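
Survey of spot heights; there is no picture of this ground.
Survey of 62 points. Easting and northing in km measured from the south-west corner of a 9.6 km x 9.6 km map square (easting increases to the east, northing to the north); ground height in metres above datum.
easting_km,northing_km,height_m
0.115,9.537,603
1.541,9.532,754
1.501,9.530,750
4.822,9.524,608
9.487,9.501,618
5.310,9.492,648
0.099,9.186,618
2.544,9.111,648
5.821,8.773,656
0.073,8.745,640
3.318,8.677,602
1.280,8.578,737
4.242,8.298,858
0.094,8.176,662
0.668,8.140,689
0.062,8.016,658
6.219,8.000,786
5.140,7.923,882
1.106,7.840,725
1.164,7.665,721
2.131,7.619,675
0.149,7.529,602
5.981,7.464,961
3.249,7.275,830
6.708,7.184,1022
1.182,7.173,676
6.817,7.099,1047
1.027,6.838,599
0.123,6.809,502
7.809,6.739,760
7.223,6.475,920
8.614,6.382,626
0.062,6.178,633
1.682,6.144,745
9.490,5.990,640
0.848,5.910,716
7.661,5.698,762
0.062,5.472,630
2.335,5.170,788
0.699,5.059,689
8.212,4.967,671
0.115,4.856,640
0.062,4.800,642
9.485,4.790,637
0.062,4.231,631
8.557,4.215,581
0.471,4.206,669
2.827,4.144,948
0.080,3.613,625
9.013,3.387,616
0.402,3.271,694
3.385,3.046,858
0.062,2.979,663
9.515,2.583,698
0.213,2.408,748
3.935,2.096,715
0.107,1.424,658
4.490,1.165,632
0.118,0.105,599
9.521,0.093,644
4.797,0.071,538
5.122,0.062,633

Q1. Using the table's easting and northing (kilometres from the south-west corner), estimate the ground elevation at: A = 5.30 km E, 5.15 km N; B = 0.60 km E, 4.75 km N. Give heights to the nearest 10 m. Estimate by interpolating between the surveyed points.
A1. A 980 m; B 670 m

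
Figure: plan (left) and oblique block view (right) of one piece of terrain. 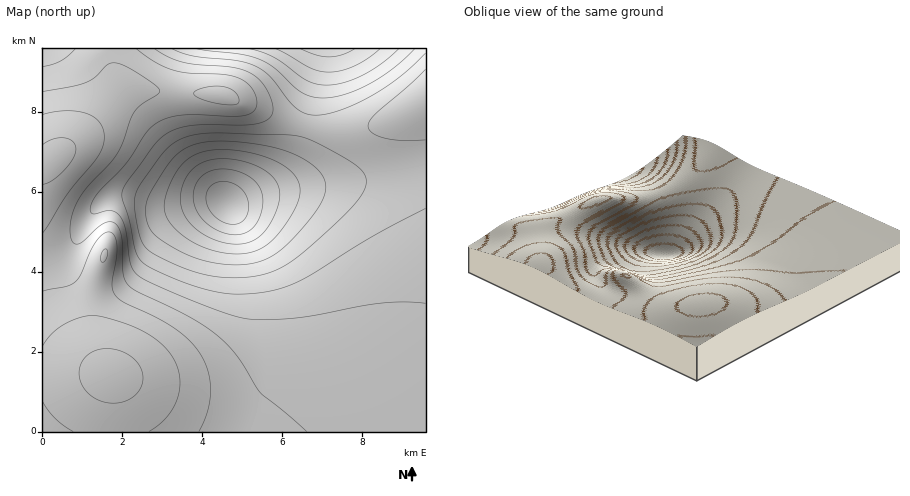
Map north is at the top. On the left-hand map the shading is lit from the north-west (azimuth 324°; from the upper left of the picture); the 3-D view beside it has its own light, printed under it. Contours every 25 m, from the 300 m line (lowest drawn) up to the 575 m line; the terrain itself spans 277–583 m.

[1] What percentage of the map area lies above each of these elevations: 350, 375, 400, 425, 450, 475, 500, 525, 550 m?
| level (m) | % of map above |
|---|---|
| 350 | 94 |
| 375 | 90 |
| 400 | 85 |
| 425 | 77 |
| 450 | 64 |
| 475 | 51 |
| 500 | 29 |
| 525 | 18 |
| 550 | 10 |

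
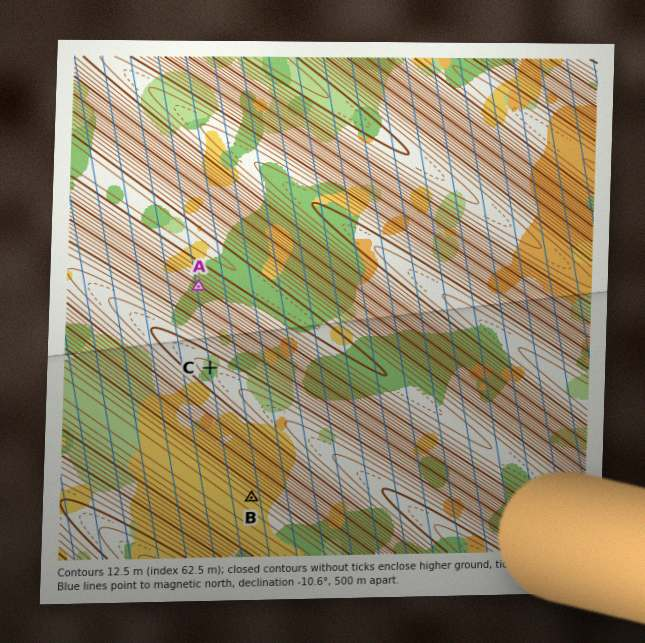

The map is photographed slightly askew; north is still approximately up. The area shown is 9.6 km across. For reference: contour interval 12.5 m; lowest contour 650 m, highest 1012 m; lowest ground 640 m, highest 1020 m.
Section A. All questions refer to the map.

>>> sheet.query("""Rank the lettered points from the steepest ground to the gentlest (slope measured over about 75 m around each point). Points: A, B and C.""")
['A', 'B', 'C']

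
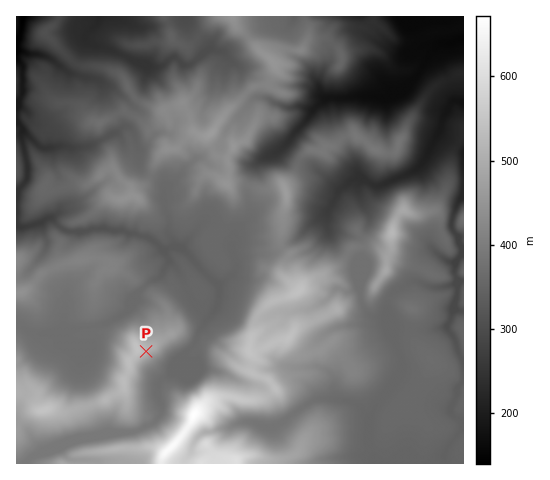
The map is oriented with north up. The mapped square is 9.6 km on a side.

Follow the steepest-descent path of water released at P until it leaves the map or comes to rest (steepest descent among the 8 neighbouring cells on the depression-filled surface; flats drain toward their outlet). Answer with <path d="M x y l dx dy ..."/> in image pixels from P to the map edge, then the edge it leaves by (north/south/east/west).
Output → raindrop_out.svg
<path d="M146 351l14 14 9 0 3-1 14-14 2 0 7-7 2-8 7-13 11-11 5-14 0-6-3-4 0-2-21-21 0-1-15-15-12 0-1 1-3 0-5-3-7-7-2 0-5-3-7 0-3-2-7 0-6-4-8 1-6-2-18 0-3 2-21 0-5-2-10-11-5 0-7 5-7 2-4 0-1 2-8 0-3-5"/>
exit: west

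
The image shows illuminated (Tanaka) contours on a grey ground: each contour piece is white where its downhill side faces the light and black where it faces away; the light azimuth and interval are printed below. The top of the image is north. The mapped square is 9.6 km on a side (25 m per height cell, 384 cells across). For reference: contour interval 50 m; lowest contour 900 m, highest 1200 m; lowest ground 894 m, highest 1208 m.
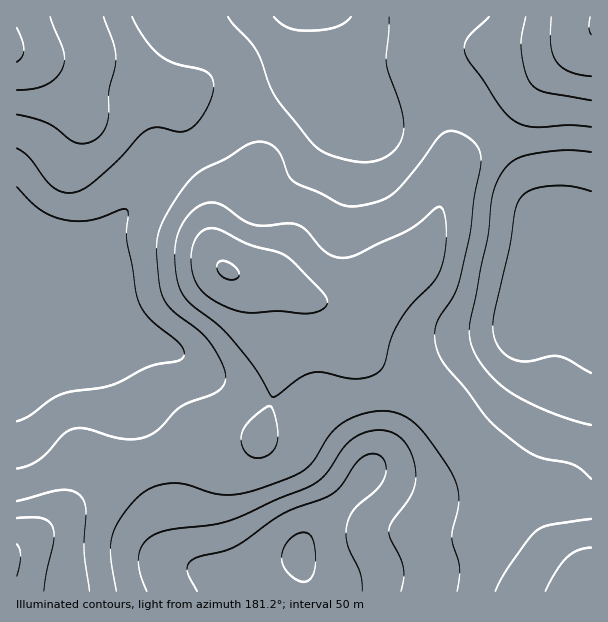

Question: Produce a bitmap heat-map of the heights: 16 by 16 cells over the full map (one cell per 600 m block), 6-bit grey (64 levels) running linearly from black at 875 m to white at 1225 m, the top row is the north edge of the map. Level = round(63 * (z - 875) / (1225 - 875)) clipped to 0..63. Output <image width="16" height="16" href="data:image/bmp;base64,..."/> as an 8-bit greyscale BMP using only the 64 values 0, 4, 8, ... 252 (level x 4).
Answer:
<image width="16" height="16" href="data:image/bmp;base64,Qk02BQAAAAAAADYEAAAoAAAAEAAAABAAAAABAAgAAAAAAAABAAATCwAAEwsAAAABAAAAAAAAAAAAAAEBAQACAgIAAwMDAAQEBAAFBQUABgYGAAcHBwAICAgACQkJAAoKCgALCwsADAwMAA0NDQAODg4ADw8PABAQEAAREREAEhISABMTEwAUFBQAFRUVABYWFgAXFxcAGBgYABkZGQAaGhoAGxsbABwcHAAdHR0AHh4eAB8fHwAgICAAISEhACIiIgAjIyMAJCQkACUlJQAmJiYAJycnACgoKAApKSkAKioqACsrKwAsLCwALS0tAC4uLgAvLy8AMDAwADExMQAyMjIAMzMzADQ0NAA1NTUANjY2ADc3NwA4ODgAOTk5ADo6OgA7OzsAPDw8AD09PQA+Pj4APz8/AEBAQABBQUEAQkJCAENDQwBEREQARUVFAEZGRgBHR0cASEhIAElJSQBKSkoAS0tLAExMTABNTU0ATk5OAE9PTwBQUFAAUVFRAFJSUgBTU1MAVFRUAFVVVQBWVlYAV1dXAFhYWABZWVkAWlpaAFtbWwBcXFwAXV1dAF5eXgBfX18AYGBgAGFhYQBiYmIAY2NjAGRkZABlZWUAZmZmAGdnZwBoaGgAaWlpAGpqagBra2sAbGxsAG1tbQBubm4Ab29vAHBwcABxcXEAcnJyAHNzcwB0dHQAdXV1AHZ2dgB3d3cAeHh4AHl5eQB6enoAe3t7AHx8fAB9fX0Afn5+AH9/fwCAgIAAgYGBAIKCggCDg4MAhISEAIWFhQCGhoYAh4eHAIiIiACJiYkAioqKAIuLiwCMjIwAjY2NAI6OjgCPj48AkJCQAJGRkQCSkpIAk5OTAJSUlACVlZUAlpaWAJeXlwCYmJgAmZmZAJqamgCbm5sAnJycAJ2dnQCenp4An5+fAKCgoAChoaEAoqKiAKOjowCkpKQApaWlAKampgCnp6cAqKioAKmpqQCqqqoAq6urAKysrACtra0Arq6uAK+vrwCwsLAAsbGxALKysgCzs7MAtLS0ALW1tQC2trYAt7e3ALi4uAC5ubkAurq6ALu7uwC8vLwAvb29AL6+vgC/v78AwMDAAMHBwQDCwsIAw8PDAMTExADFxcUAxsbGAMfHxwDIyMgAycnJAMrKygDLy8sAzMzMAM3NzQDOzs4Az8/PANDQ0ADR0dEA0tLSANPT0wDU1NQA1dXVANbW1gDX19cA2NjYANnZ2QDa2toA29vbANzc3ADd3d0A3t7eAN/f3wDg4OAA4eHhAOLi4gDj4+MA5OTkAOXl5QDm5uYA5+fnAOjo6ADp6ekA6urqAOvr6wDs7OwA7e3tAO7u7gDv7+8A8PDwAPHx8QDy8vIA8/PzAPT09AD19fUA9vb2APf39wD4+PgA+fn5APr6+gD7+/sA/Pz8AP39/QD+/v4A////AChMdKC80Njo5MiokHhcQCwkSHScrLTI5OC8oIx4aFRIUFRshIiIkLDIyKyQeGhobHxsdHh4bGRwlMS4kHBseICQgICAeGhYXHSYmHhsgJCYrKCckIh8ZFxgZGhofJysuKywuKyghFhQVFBgdJS8yMiwuMCsiFxAPDxAVHSc0NzcuLi8mFwkHCw8QERcjMTY2Li0rJRUIDA8WFxQUHy80NConKCYbExgZHB4cFx0tNDMiHSElIh0dHyMkIhscKS8wGxcZICEhICMqLSkhHyMlJRMTFhwdICMpMC8qIyIfGhkJDxUbHyAlLS8rKCMgGxQNCBAWHyMkKjAxLicjIBsSBw="/>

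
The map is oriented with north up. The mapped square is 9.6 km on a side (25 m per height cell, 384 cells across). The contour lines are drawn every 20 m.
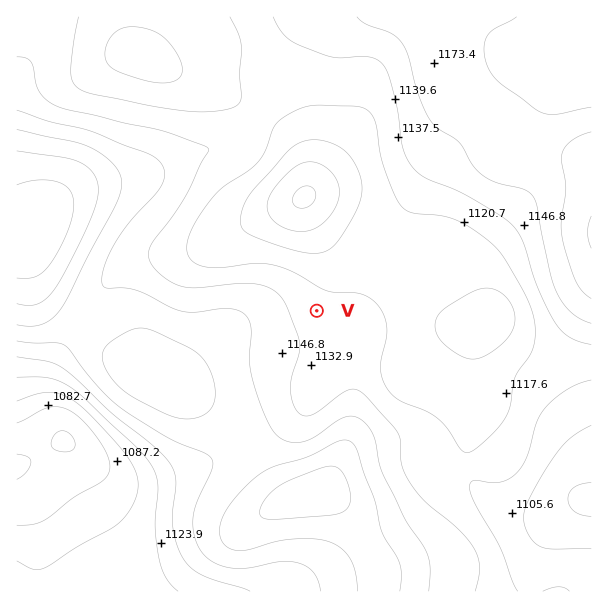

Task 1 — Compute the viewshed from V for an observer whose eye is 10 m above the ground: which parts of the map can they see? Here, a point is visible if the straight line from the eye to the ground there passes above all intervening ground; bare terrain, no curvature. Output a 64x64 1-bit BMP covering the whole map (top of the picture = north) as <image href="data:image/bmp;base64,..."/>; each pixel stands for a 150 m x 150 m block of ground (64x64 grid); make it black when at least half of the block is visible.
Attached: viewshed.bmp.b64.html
<image width="64" height="64" href="data:image/bmp;base64,Qk0+AgAAAAAAAD4AAAAoAAAAQAAAAEAAAAABAAEAAAAAAAACAAATCwAAEwsAAAIAAAAAAAAA////AAAAAAAAAAAAAAAADgAAAAAAAAAPAAAAAAAAAAYAAAAAAAAAAAAAAAAAAAAAAAAAAAAAAAAAAAAAAAAAAAAAAAAAAAAAAAAAAAAAAAAAAAAAAAAAAAAAAPAAAAAAAAAA/wAAAAAAAAB/4AAAAAAAAD/wABgAAAAAP/gAPAAAAAAf+AAeAAAAAB/8AA8AAAAAH/4ADwAAAAAf//wHAAAAAD//8AeAAAAAf//AA4AAAAP//4ADwAAAB///AAfAAAAH/n4AB+AAAA/+PAAH+AAAD/48AAP+AAAP/7wAA/8AAAf//AAD/wAAAH/8AAP/AAAAf/wAA/8AAAA//gAD/wAAAD/+AAf/AAAAH/4D//8gAAAP/////zgAAAf/////PAAAAP////8+AAAAf////x+AAAB/////H8AAAD////8f+AAAP////w//wAAf////D//4AB////8H///gH////wf///A/////A////H////8B/////////wD/////////AHD///////8AAD/////8fwAAA/////gMAAAAP///+AAAAAAf///4AAAAAB////AAAAAAH///4AAAAAA////gAAAAAD///8AAAAAAf///gAAAAAA///+AAAAAAB///wAAAAAAH///AAAAAAAf//4AAAAAAD///AAAAAAAf//8AAAAAAH///wAAA=="/>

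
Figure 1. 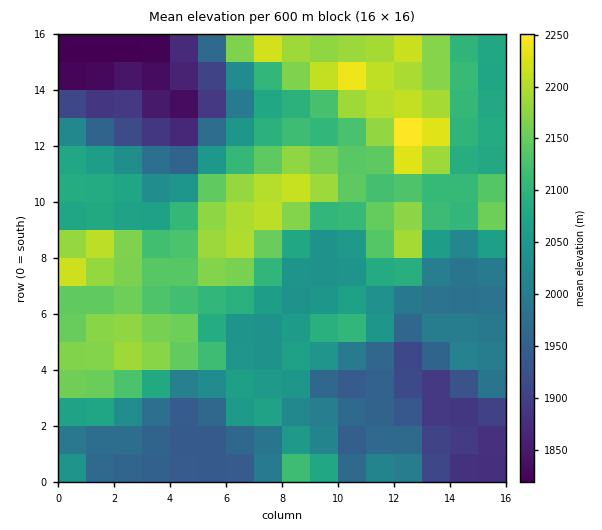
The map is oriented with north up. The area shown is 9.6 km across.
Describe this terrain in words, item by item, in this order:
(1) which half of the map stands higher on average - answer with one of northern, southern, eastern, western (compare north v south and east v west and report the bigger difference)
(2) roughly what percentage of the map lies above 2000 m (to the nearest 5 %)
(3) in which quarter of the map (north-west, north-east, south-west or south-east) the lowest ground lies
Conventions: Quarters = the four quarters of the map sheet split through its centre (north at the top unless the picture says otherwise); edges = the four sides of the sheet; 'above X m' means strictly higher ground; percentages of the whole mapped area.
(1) The northern half stands higher on average than the southern half.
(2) Ground above 2000 m makes up about 70 % of the sheet.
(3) The lowest point lies in the north-west quarter of the map.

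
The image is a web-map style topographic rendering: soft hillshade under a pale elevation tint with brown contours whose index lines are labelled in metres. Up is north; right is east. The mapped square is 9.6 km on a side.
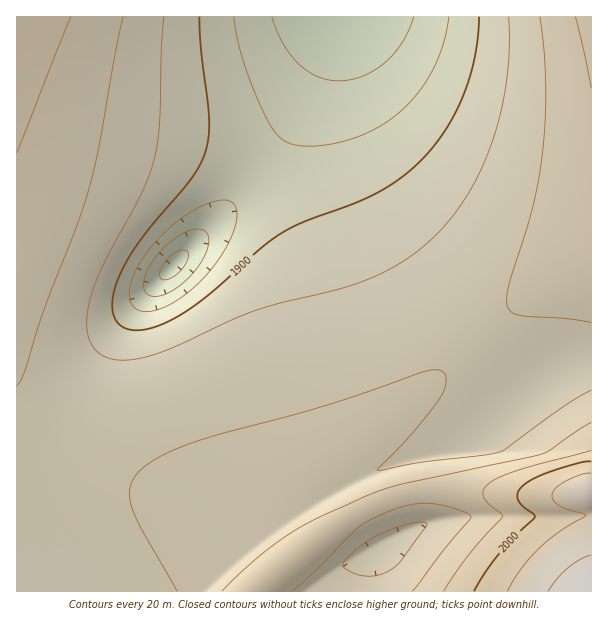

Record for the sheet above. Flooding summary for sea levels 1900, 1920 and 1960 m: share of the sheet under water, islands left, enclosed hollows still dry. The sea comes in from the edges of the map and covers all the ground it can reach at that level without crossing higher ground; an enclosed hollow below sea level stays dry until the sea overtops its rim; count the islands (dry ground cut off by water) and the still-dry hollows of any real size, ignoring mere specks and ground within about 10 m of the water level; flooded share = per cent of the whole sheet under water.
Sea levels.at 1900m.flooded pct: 18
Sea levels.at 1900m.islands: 0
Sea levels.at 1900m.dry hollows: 0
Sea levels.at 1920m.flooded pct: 30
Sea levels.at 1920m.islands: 0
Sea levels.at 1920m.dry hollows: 0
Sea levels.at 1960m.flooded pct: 90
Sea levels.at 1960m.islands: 0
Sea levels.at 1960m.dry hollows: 0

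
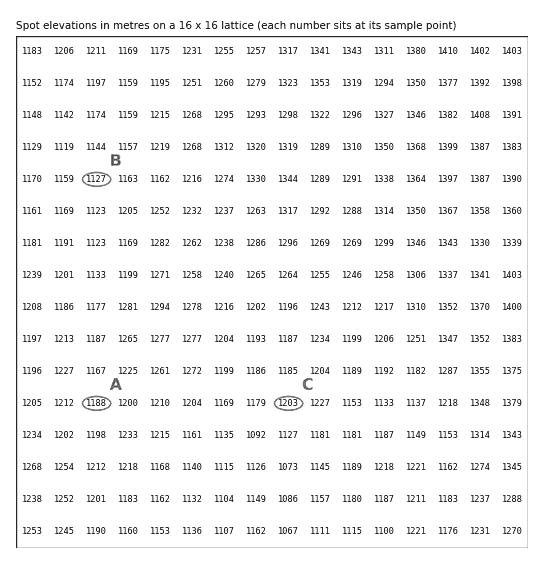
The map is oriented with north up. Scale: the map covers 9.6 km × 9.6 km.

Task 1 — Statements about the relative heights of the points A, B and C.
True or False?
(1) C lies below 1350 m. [True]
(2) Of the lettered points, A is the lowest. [False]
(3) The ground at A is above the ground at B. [True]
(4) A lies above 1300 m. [False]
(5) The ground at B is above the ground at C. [False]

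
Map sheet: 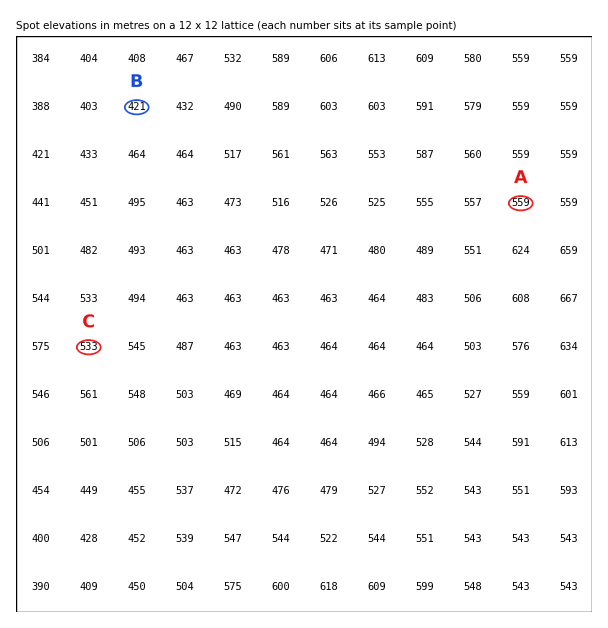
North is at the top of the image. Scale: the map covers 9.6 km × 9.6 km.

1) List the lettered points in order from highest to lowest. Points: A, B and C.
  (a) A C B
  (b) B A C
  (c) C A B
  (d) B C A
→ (a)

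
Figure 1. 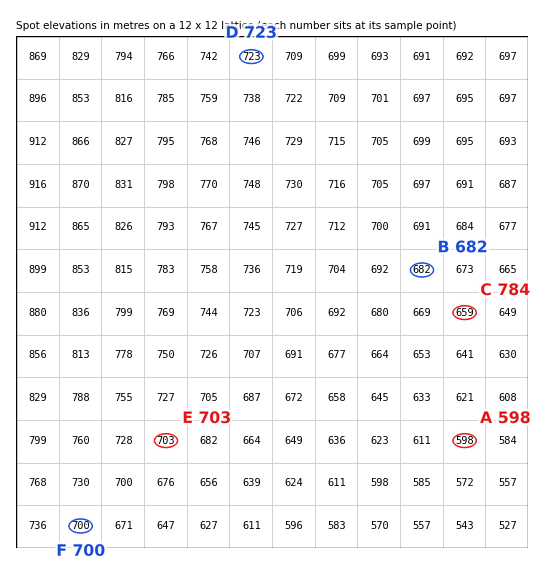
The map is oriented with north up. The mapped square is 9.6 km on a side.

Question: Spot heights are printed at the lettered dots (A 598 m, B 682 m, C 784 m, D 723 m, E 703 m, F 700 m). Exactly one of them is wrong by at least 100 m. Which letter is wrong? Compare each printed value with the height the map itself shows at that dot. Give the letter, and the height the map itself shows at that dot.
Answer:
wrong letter C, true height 659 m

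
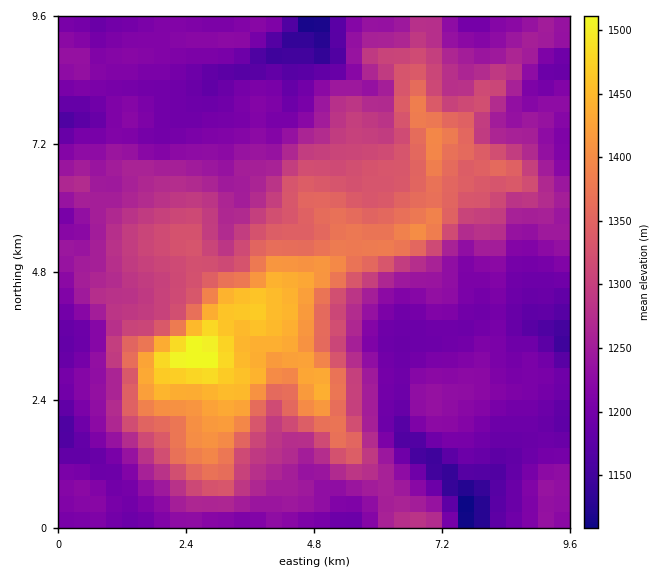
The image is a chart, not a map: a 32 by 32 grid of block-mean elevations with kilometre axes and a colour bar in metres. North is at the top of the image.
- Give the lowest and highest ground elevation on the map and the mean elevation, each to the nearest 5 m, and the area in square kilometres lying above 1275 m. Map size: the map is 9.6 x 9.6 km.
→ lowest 1095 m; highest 1520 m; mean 1270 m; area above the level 36.3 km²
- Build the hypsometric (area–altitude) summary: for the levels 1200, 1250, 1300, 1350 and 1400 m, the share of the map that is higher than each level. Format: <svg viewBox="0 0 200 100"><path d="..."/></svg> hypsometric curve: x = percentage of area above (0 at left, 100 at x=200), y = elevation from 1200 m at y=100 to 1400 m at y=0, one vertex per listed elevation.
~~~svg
<svg viewBox="0 0 200 100"><path d="M163 100l-64-25-37-25-28-25-17-25"/></svg>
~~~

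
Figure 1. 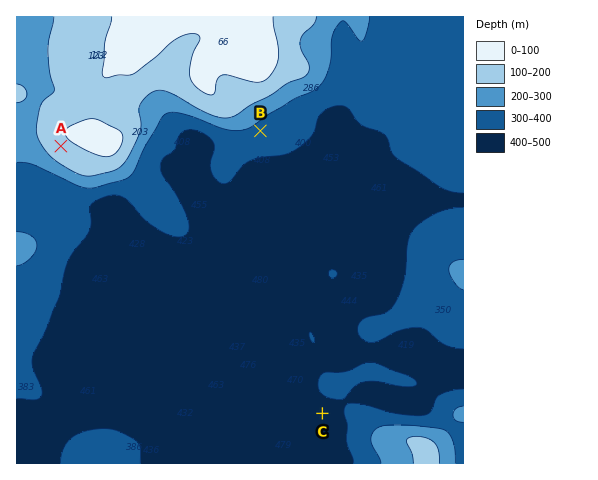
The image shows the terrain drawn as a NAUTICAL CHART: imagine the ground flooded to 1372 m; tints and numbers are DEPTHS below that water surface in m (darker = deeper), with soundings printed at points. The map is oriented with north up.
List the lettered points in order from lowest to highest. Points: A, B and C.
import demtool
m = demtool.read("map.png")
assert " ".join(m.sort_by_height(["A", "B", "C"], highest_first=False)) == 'C B A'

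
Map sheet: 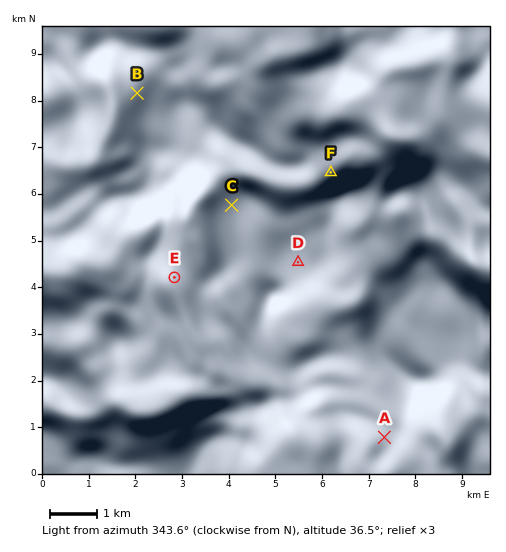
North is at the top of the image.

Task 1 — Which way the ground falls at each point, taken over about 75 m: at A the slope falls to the NE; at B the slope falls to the E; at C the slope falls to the E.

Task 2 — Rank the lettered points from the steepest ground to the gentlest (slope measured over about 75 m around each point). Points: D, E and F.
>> F E D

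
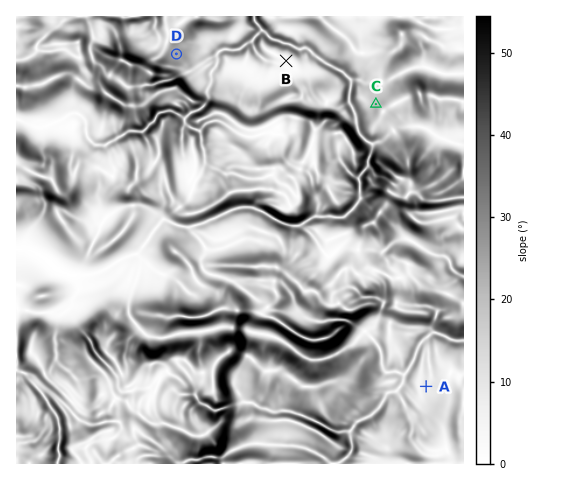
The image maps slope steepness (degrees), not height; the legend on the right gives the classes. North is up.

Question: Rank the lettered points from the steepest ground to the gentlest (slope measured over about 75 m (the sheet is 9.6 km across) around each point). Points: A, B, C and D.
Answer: D C A B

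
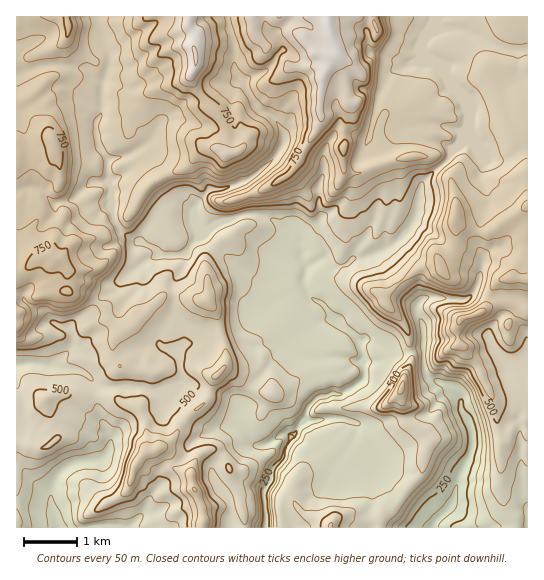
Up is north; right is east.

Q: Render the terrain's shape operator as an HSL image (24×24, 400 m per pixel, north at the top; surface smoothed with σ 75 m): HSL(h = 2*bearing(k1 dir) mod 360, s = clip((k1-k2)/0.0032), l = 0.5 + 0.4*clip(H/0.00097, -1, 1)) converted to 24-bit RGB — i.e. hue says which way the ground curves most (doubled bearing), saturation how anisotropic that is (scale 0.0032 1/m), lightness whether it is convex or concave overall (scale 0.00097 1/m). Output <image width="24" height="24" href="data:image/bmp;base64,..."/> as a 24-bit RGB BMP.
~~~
<image width="24" height="24" href="data:image/bmp;base64,Qk32BgAAAAAAADYAAAAoAAAAGAAAABgAAAABABgAAAAAAMAGAAATCwAAEwsAAAAAAAAAAAAAvKqCXUt0VTuK8YN2WXwrMGszaIhdUTx77/nSTimI1997AAAz5+KuYLKwuODhu4LLYGKn24x9M2I9OG1qUICtsmiloaFxUreArqZ4P0FlYIKUccCV5pry3q+SPHN/Wzl+1/vQSxZYv9qNAAcz8eXaaZVgUmpAdmZHh2B3qHqT3I6hQnFYJUZVmXKaycidWmSLrF5LO3U9NpJhi6JiFRQq+tjROExjQLGy89yDVCx0xeG1ECKRGMhswY+WbWx9en54d310Y21wyoiVysGOIEFNSlZ/4cypV1yAjnu62KbIPIBZQX4zEy006cOh2rvkMKJ13FKUhd3bcFM/1lB9AElh1KqejHqGeoGGgH2Fcl9weotk366oWZWWCRcq7uHBWE+OZ3x9oY1ztJK+fX2lJSJMOKcwi7Rb1XCQNGMocG4xiVZ7s5BzH1odGJMvuneam2eAdEhPflhYgLqTpsapn6PNFQcs2uyvrFiWflqJo7OHhHduiFOQf3mxjdO8ZFSAVY+F5bbMTZ6TU1pto1pVvpJ+DWhuU/PCpWfkcT/k8YO2Y/ZwQsifeSZ1OhdL3PHBYmKRXYurmo28ooS0elONnKBBbmo1gnFCTW1TflRCznpRNnpwgbLBr6XJwma8LncQIV4RKWk601zl9fnSRRwzKQoTOb47leKXdG2MY24vaGc8gWVVe1B/pcGtiZy9nZ/BYlejZ6u68tniW3zBWZmPgV9mh3aKgoCfxIqOKUqFG2NN/9nHcABpT2ywk/u2bUp7eXtlYtGOY7K5SnyBXnt1trWFaHZTbndde3BmcXpqn81waUB6imlveWpyeYJ7hXmPuoKmSzmIVzxGyvw8CAVi+uzRZ9O+Zx5bSsJPquKdUxwdUV4bb6KMeKaRvpiyXYGBfGN0dl5OnNppODJSg3R6iYKHe4h/bI9eeDlLeTtWmLg3Zf+5Cgwp+OXT1xBeFXFTy0xlxh16pT/RzObSHItsbJ6cb3yWwpS2TUSfv7fZz+K2LjNUdX94gId8jW5xhlJ0e0J1g1S93PrRJAsoApUkNFAA/wow6EjaZ7NSQXWYdaRyxLOZu0ptGUMmW3xsm5N2S2uJvYRv2tCsVz1+c4GBhoh9bVeFeXmZVXrH0fDw3ozR7Fvtgl3H2PPpBjdI56+9lozQlm+tmJe2gbyFd2fA4LbrM2SAUoJMeX42edBwmzVPlH9WZXyDg4R3bV6AfVtZWI8+R1wtRmVNtnLCytPpt318LjRhQp1CoYFxX4ZrjKRzwoe1lVy9yLhRQR4ZkGB9mLKcMXBaxm24xJanYG9+boqIdWR7iF+HrqR/YJqQOXo7Ik1ExVpL2ZdqV0GVVKlqcZpdg4p4UZ99vMBsZHdRgBSC8t7NNG9plaJ9cj9vUUEJRFgGYU0WUUonhnY7MWxJrqODWH5/rZqOI1teQkt78+vYP12KmHewuHqua49jnC4xOJAbsXhmJytb5762nH8vUlgsFElEgP3/6sz/8NH6W6qDXdWQwhXvR61AXYddbolhOoKOKDFD5PS/ZE2CX117fKpmiVqLcqx0q9iAQZFXOVCGXJFu5afc0n7nP0+906EqCjADAFgj/s30tMh9DClG9OSyvo/Qfl6YeVc3CEgv7OfIUWWAbWKUsY6Zd2ObwsaQXqjEV12UkjttVohVXW5gc1Fm2pPb2efy7NjzO7unBi0q/tLNCBQr7fnCLFpff2bEzb3wvMLxEG4vhkRYamNPd5hSbFaG0ujKjUaUSTxxp56OoISKT2lwX5inlLNTpppKdK1r4svjBwku5YtpDd3k8s1GJltje4N0dYBfl3VWSU6Sd2CFdICPkZiMY4x3rbRqflVxWVJ8j35lmXx/eFxaSE4zmLJrmdK3cL5nOw0UOVyEP2SH8Ni52YixH4elgH2QiYOOgXmXh4+uWU9ziaF8goyLl3Sdq5Jyd2JqZ2+IYHeNh2SBr2yzxXbDROY9WGg/bC1XxofLnoJgJ1JT389/gMtQzncSRmN3hoOQhpuDeEZlZGaMgJ58dIJ4ZH9PmIlElX1NkWh7UWN+jWGGmJhcQWV29uXVPoCGUShfPZki05PbPEa8z7uVc7mrwdPsJDdTY3ZXhWJcX2GDg4ibkJiid3KUY4yMqWS8yNyXTXqEXklsnF2WsXC6TXKl8vPYXVWTQyNqyuLBLxVXbsVwsaZussGIrREQJGBYaHqCd3KThZOdaI95gV9RendUkW+AQlNx7PLKLi9gYFJ+sJRqUKJin1iMut6MVixmZ0Oyv29PSrWloX5iuMJ9iV9nqeplJia3cnSHYnx5hHhogWR+lYWWiYqU"/>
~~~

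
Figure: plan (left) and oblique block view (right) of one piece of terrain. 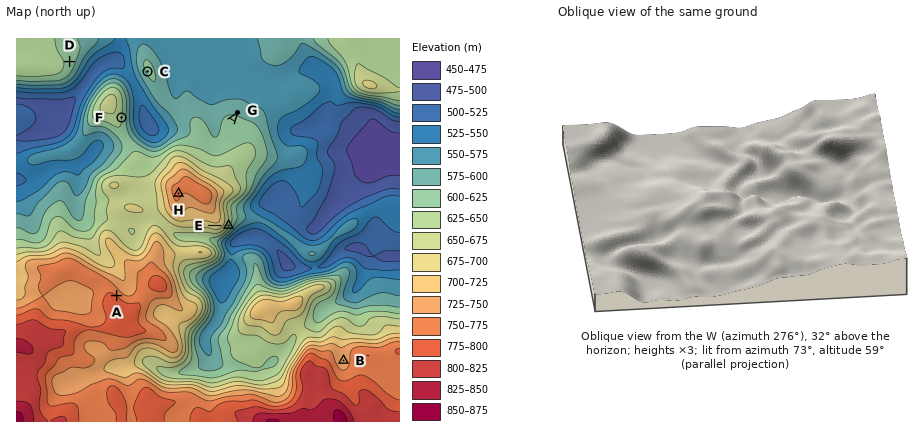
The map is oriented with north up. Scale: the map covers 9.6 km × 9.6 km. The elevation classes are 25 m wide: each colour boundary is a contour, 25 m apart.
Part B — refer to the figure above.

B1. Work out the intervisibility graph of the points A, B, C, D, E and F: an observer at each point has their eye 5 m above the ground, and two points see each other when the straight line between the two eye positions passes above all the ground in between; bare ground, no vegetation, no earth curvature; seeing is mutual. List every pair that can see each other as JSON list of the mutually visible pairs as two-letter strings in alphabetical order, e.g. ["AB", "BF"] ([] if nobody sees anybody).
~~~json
["AC", "AD", "AF", "CD", "CF"]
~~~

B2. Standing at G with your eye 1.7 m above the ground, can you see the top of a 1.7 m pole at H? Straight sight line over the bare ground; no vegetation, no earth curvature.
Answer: no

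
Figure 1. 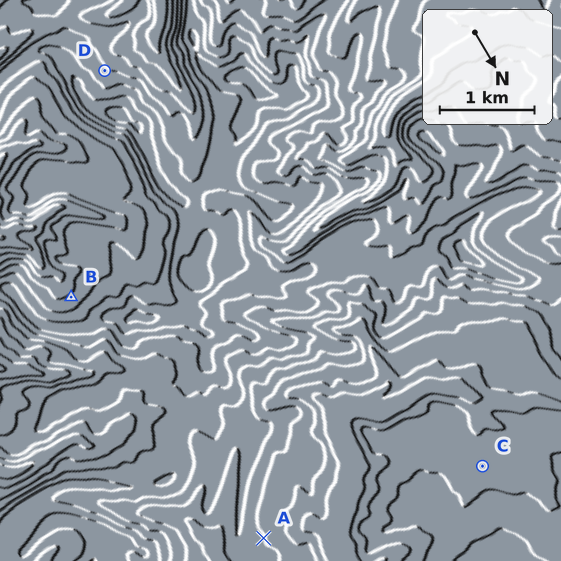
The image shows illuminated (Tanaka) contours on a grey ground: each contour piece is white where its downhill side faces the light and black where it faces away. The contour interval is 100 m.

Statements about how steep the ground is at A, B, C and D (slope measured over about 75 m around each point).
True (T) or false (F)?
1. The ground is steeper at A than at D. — F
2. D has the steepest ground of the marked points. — F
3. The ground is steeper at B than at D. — T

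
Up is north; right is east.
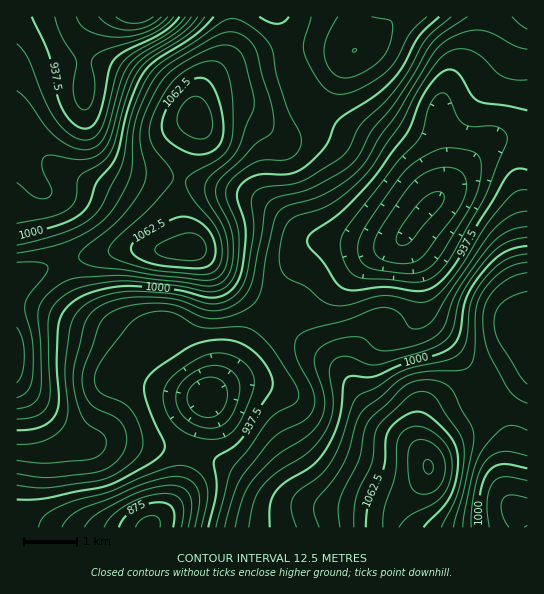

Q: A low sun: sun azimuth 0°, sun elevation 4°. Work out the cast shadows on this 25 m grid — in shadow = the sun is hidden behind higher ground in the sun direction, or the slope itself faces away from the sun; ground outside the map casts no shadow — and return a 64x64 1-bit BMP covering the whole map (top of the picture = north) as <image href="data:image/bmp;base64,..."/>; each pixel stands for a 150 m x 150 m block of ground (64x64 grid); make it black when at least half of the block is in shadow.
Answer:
<image width="64" height="64" href="data:image/bmp;base64,Qk0+AgAAAAAAAD4AAAAoAAAAQAAAAEAAAAABAAEAAAAAAAACAAATCwAAEwsAAAIAAAAAAAAA////AAAAAAAAP4AAAAAAAAD/wAAAAAAAA//gAAAAAAAH//AAAAAAAA//8AAAAAAAB//wAAAAAAAA//AAAAAAAAAAAAAAAAAAAAAAAAAAAAAAAAAAAAAAAAAAAAAAAAAAAAAAAAAAAAAAAAAAAAAAAAAAAAAAAAAAAAAAAAAAAAAAAAAAAAAAAAAAA4AAAAAAAAAHgAAAAAAAAA/AAAAAAAAAD8AAAAAAAAAfwAAAAAAAAH/AAAAAAAAB/+AAAAAAAAP/4AAAAAAAD//gAAAAAAA//+AAAAAAAH//4AAAAAAAf//wAAAAAAD///AAAAAAAP//4AAAAAAA///gAAAAAAB//8AAAAAAAB//AAAAAAAAAAgAAAAAAAAAAAAAAAAAAAAAAAAAAAAAAAAAAAAAAAAAAAAAAAAAAAAAAAAAAAAAAAAAAAAAAAAAAAAAAAAAAAAAAAAAAAAAAAAAAAAAAAAAAAAAAAAAAAAAAAAAAAAAAAAAAAAAAAAAAAAAAAAAAAAAAAAAAAAAAAAAAAAAAAAAAAAAAAAAAAAAAAAAAAAAAAAAAAAAAAAAAAAAAAAAAAAAAAAAAAAAAAAAAAAAAAAAAAAAAAAAAAAAAAAAAAAAAAAAAAAAAAAAAAAAAAAAAAAAAAAAAAAAAAAAAAAAAAAAAAAAAAwAAAAAAAAADAAAAAAAAAAAAA=="/>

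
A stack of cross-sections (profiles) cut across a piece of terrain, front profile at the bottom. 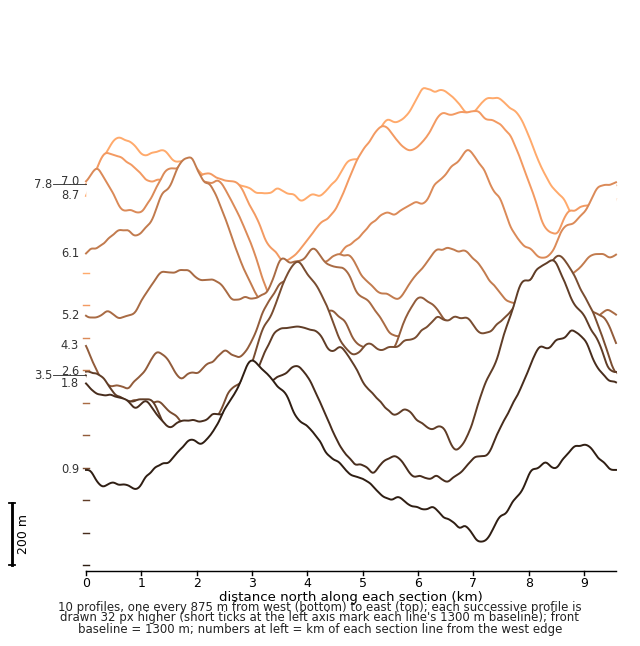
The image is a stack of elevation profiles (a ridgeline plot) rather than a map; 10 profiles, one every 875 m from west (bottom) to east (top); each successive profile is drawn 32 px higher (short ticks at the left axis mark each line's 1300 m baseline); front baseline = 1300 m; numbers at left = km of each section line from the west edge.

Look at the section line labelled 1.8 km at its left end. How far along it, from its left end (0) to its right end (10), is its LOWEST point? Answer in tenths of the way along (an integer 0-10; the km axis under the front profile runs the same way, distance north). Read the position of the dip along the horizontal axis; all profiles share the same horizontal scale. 7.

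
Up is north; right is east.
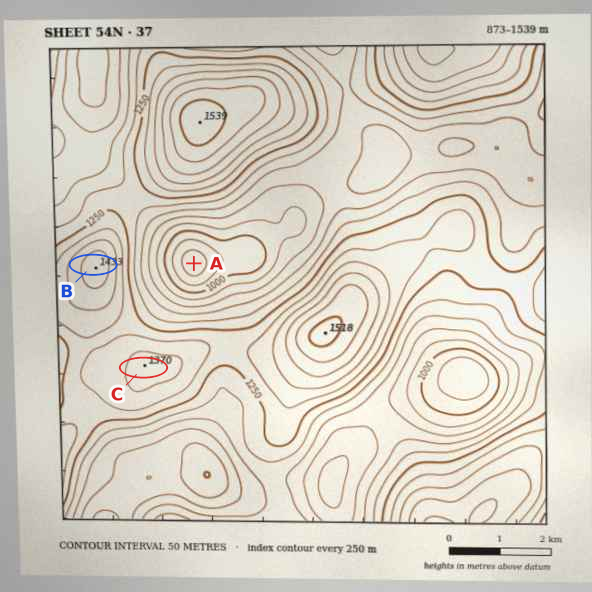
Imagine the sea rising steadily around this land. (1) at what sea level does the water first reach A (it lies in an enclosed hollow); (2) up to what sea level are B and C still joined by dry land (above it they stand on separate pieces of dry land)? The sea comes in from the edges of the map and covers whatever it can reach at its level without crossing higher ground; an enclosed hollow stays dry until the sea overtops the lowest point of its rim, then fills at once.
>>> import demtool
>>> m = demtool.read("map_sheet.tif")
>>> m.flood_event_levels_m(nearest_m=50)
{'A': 1100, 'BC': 1300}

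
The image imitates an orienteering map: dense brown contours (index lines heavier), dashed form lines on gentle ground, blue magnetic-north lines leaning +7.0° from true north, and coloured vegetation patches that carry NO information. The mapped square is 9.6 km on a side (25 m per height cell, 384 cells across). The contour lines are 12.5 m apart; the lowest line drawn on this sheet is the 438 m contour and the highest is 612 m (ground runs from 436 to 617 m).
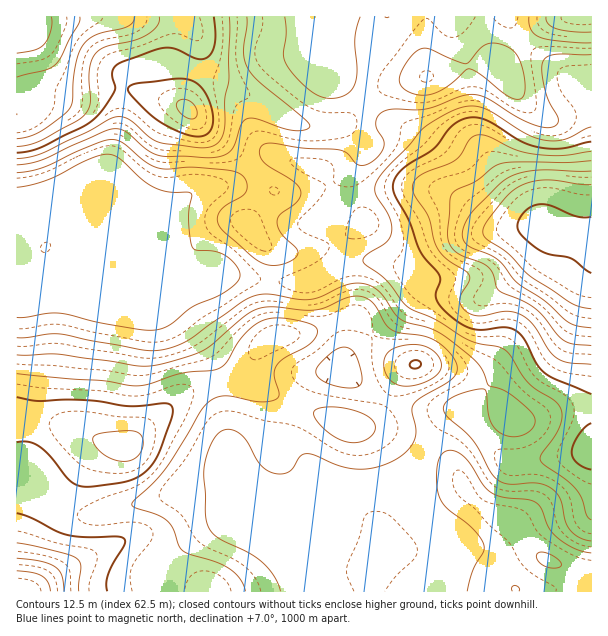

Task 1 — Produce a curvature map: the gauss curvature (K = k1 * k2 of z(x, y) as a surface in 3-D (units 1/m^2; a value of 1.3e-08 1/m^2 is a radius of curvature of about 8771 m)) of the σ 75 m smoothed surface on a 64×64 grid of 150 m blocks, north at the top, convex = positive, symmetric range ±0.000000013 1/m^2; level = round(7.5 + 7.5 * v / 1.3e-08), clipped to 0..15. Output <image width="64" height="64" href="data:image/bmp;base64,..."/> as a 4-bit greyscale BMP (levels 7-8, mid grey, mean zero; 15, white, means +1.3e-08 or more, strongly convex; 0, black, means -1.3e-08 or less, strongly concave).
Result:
<image width="64" height="64" href="data:image/bmp;base64,Qk12CAAAAAAAAHYAAAAoAAAAQAAAAEAAAAABAAQAAAAAAAAIAAATCwAAEwsAABAAAAAAAAAAAAAAABEREQAiIiIAMzMzAERERABVVVUAZmZmAHd3dwCIiIgAmZmZAKqqqgC7u7sAzMzMAN3d3QDu7u4A////AK7+l5qoiIiIh3iruYd3d3eIiId4h3eIh3eId4qoZndlnNt1aIiIiIh3d5qph3d3d4iIiIiHd4iHd4iHeIdnd3iJmFM1eIiIiHdniZh3d3d3iHeIiId4iIh3iIdmeJmGaHd3VEVneIiId2Znh3d3d3d3d3iIh3iIiId3d3eKy4VEd3d2ZmZneHd2ZmeHd3d3d3d3d4iIiIiIiId3h3iZdUR3eIiHdmeId3dneIiHd3d3iHd3d4iIiIiIiHd2VVZnm3d4iIiHeJmIiHeIiIiIh3iIh3d3iIh3iIiId3ZVRWnfd3eIiIiIiIiId4iIiIiIeIiHd4iId3d3iIiJmYdmed93d3d3iId3eId3eIiIiIiIiIeIiIiHd3d4d3mqmId4rHd3d3d4h2Vnd3d3iIiIiHeIh4iIiId3d3h0RoiZmYd3d3d3d3d3VFeZh3d3iIiHd4h3iIiIiHd3iXMUZ3mqhkR4h3d3d3dlV5mHeHd3d3d3d3eIh3eIh3eagzeYeJmGVIiId3d3d4dmiId3d3d3h3d3d3d3d3iHeKuWjOt2Z3d3iIiHd3d4q5dnd3iHd3iId4h3d3d3d4d4rKeu+2M1eJmIiIeIh4nNyGd3eIh3eIh4iHd3d3d3d3eal4zJUzV5qoiIiIiIic7Jd3d4iIh4h3iId3eHd3d2Zoh1Z4dURXmqh3eIiHeJvLh3d4iIiHd3eId4iYiId2ZWd2RFd3dmeap3d4iId3ialmd3iJmId3eId4mqmIiHdmZ3ZEaamZh4iXZniZh3d4h2Z4eJmYh3eId3iruYiIh3Z3d2aLyqqYZndmaIiId3eHZnh3iZiHd3dmaKqYd3d3iImZh6y5mZhlV3Z3iIiHd3dniHZ3d3d3dmVniIdmVVZ5q8uHmqiIh1VXd3eIiIh3d3eIdmZniIdmZmd4dlQhI2irqGV4h3eHZWh3d3eHiIiHeIh2VWeIh3Z3eIiHUyIkZ3dkRGd3d3dmd3d3eId4d3d4mYZWZ4h3eIiImphlZ6y5UzNFZ3d4h3d3d3d3d4iHdmeIdlVnd2aJmImqmHed//9iI0aHd4iId4d3eId3iId3d3d2VWZ2VnmHeaqYdoz//5MjR4h3d3d3h3eIh3eIh3iIh3ZmZ4h2eHd4mYdkSP//lDNGiIh3d3eHd4iHd3d3iZmYh3d3mZmZmYeJhkECjvyGREaJmId3d4iHiIeIh3eJmpmId3ebzuy5dVd1MABHh3d2ZomZh3d4eYd3d4iIeIiZmId3d4vf/JYhNndRA2ZVaKqHiaqYd3iJh3Z3iIiIiIiHd3d3iau5YwA4vKZHqENYzsl4qph3eIiHd3eIiId4iHd3eId3d3h2Mmv/+nrJU0jf6WaJl3eIiId3d4iId3d3d3eIh2REac2ni+/qeblTR73HM2iHd4mYh3d3iId3iIh3d4mYYxJZ3+lnmpZXmGVniHQBR3d3iZiHd3iId3iIiId3ialiAUi8uFM0M1eHiah3hjNYmHeIiIiIiId3eIiIiHiKunMkZ4iHUyI0eIeal2nMl3mod3iIiIh3d3d3iHeId4q6dXiYh3d2VWeIdmZlV72neJiHd4iIiHd3d3d3d3d2eal5qph3d3d3d3dlVFeYh2VniId3eIiIh3d3d3iId2ZniImod3dmZ3d3ZmZletyWZneIh3d3iIiHd3d3iIiHdlZ4mYeIiHdmeJl2d3Z5zbmZmIiHd3d4iHd3d4iIiIh2Z5vKiJqZmHeKy5d3dmeaqaqYiId3d3eId3eIiIiIiHZovtlmiIiZiIrMqHd3ZmeIiZiIh3d3d3d3eIiIiIiHdmiqhTR3d4iHd5mHd3ZlVneImYiId3d3d3d4iId3d3d3d3dTR6mHd4dkRXiZh2VWd4mqqYh3Z3d3d3iIh3d2Z4mYiHaLynZWd2MTaruYd2d3eKu7qHZUVmd3iIiHdlVoqqmYdoqodmZnYxN7zKmIeIdnmsy5dVESRXiIiIhkM2mqh2UzV3eIiHZlRHvLqYd4h1RXq7hlYAAUeZmqqGQ0aZhkIRNniJmql3mYeIiHd3h2MhNYhkV3ZDWaqt/ZZnh3d2MBR5mYeImHetyGZndmd3ZBATaHVn/9l5qJ7/qKymaKlSR6qYd3d2VXu4Znd3d4h1Mke+6VP/+2Z3act3u4V7/XVpmHeJmIdlV4dmd3eJq6hmjP/8MO/6VZpiI0aZdp//hmd3eal2eZh3h2VWZ5zeyXis7/sgm7lo74AAJoh43/51ZmeJl2ZomHeJdURHrO64iIeKp0KImIrvgAAmd3r/+2ZmZ4iHd3d2VWd2VWeKqXeJdVd3ZniHirtgADVme//GVmVniIiJmHZUVWeJmHVDRquFZ4d3d3d3iHQjVmZ5uUNXZWd4iIiZh2ZlaL3ZUxE3vJd4iIh4dmZniHZ2ZndjE3dVZ4iIiIiId3ZpztlTElnMl4mYh4h2VWebqHd4h1MldlaIiIiIiIh3d3m8uGQ0abuYmpiHh3ZVaKzKd4mpdUVVaamIiIiIiHd3eJqXZVZ5unebqXaIiHd4rMl3iqqGd2aKqYiIiHd3d3d4iId2Z4mYRHqoZYmql3iZmHZ4iHirl4qoh3iHd3h3eId3eId4iIUQJodmiaqHZmZ4h3ZVabyYeId3d3d3eId4h3Z4iId3dQAFeIiIiYdkNHrKdDRoqpdmZ3d3d3d4h4iHZniYd3eGEGvLu3iJmGMkjP2ENHiIh2Znd3iIiIiHiIhmeIh2aKhG7//d"/>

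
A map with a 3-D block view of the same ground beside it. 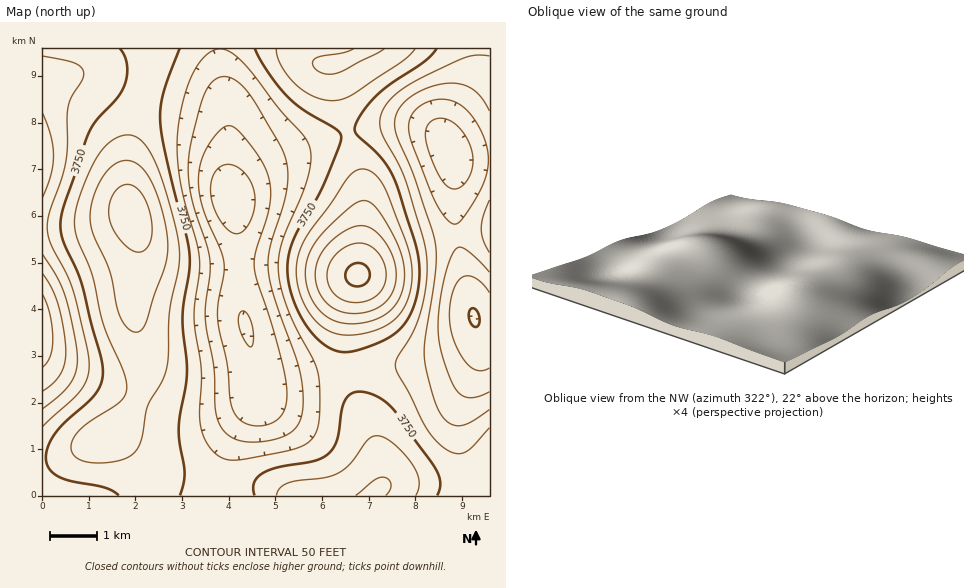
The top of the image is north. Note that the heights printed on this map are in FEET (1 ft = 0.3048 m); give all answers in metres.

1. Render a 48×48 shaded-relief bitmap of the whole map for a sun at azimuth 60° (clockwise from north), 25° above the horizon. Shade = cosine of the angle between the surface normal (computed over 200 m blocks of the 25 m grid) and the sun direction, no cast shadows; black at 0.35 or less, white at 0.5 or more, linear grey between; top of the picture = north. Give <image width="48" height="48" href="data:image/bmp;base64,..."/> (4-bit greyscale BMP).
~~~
<image width="48" height="48" href="data:image/bmp;base64,Qk32BAAAAAAAAHYAAAAoAAAAMAAAADAAAAABAAQAAAAAAIAEAAATCwAAEwsAABAAAAAAAAAAAAAAABEREQAiIiIAMzMzAERERABVVVUAZmZmAHd3dwCIiIgAmZmZAKqqqgC7u7sAzMzMAN3d3QDu7u4A////AGZlVVVWZ4iZiHZlVWZ4iIiHd4iZqpmHdmVVVVZmd4iJiHdmZneImYh3d4iaqqmHdlVVVmZnd4iZmIh3d4iJmId3d4mquqmHZlVVZmZ3eIiZmZiIiImZiHd2d4mru6mHZlVVZnd3iImZmZmZmZmYh3Zmd4mru6mHZlVWZ3eIiJmZqqqpmZiId2Zmd4mru6mHZlVmZ3iIiJmaqqqqmYh3ZlVWeJqru6mHZmZmd3iIiJmaqruqmYdmVVVWeJq7u6mYdmZmd3iIiImaq7u6mHZVVFVmeJqru6mYd2ZmZ3d4iImaq7uqmHZURFVniZqruqqYh2ZmZmZ3eImaq7uqh2VERFZniZqqqqqZiGZlVVZmd4mau7uph2RERFZ4iZqqqqqpiGZUREVWd4mqu7uph1RDRFZ4iZmaqqqpmGVEM0RWZ4mrvMuphlQzRFZ4iJmZqqqqmFUzIjRFZ4mrzMuphlQzNFZ3iIiZqru6mFQyIiNFeJq7zMupdkMzNEVmd3iJq7u6mEMhESNGeJq8zMupdUMiI0RWZniJq7u6hzIRESNWeJq8zMuoZTIRIjRFVniau8y6hzIQESRWiau8zMuYZCERESNEVniavMy5diEQEjRXiau8zLqXUyEAASI0VnmrzcypdREAEjRniaq8zLqXUxAAARI0V4q83dyoZREBEjVniJq8zLqGQxAAASNFaJvN3dunVBERI0VmeJq8zLqGQxAAESNGeaze7tuXVBERI0VWeJq8zLqGQxEBEjRXir3u7suGQxESI0VWeJq8zLqHUyERI0Vnms3v7sqGQxEiM0VWeJvN3cuXUyIiNFZ4q87v7cqFQyIjNERWeKvd7cuXVDIzRFZ4q97v7bl1QyIzNERWeaze7tuXVDM0RWZ4q87u7bl1QzMzREVWib3v/tuXVDNEVWZ4m83u7Ll2RDMzREVnis7//tuXVEREVWZ4ms3u3Ll2VDM0REVnm97//sqGVEREVVZ3mr3e3LmGVERERFV4rN7/7bl2REREVVZnirze3LmGVURERFZ5rN7/7Kh1RERFVVVnirze3LmGVTM0RFZ5vN7u26hlRERFVVVnir3e3LmGVDM0RVaJvN7ty5dlRERVVVVnms3u3Ll2VDM0RWeJvN3cuodlREVVVVZnms3u3Kl1RDM0RWeJq8zMuYdlVFVVVVZ4m83d26hlQzNEVWeJq7y7qYdlVVVVVVZ4m83dypdkMzNFVmeJmru6qYdmVVVVVVZ4m8zMuYZUMzRFZneImaqqqYdmVURERVZ4mru7qHZEM0RWZnd4iZqqqYdmVERERVZ4mquqmGVEM1VmZ3d3iJqqqYdlRDM0RVZ4maqZh2VERFZmd3d3eJmqqYdlQzMzRVZ4iZmIdmVERWZnd2ZneImamYdUMyIzRWZ3iIiHdmVVVWZ3dmZmd4mZmIZUMiM0VWd3eIh3dmZlZmd3ZmZmZ4iZmHZUMjNFVnd3d3d3d3ZmZmZmZmZmZ4iZmHZUMzRWZ3d3d3eIiId3ZmZmZmZmZ4iZiHZUM0VWd4d3d3eIiIh3dg=="/>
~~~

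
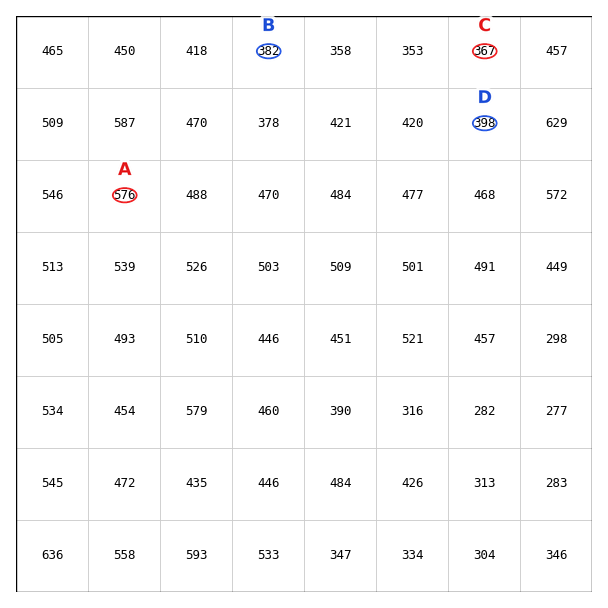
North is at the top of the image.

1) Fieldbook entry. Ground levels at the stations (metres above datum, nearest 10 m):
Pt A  580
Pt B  380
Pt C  370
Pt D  400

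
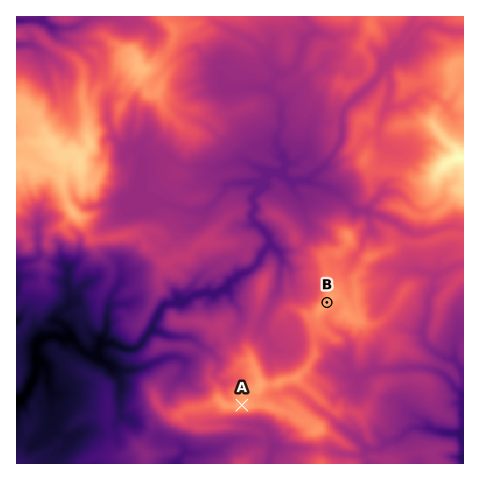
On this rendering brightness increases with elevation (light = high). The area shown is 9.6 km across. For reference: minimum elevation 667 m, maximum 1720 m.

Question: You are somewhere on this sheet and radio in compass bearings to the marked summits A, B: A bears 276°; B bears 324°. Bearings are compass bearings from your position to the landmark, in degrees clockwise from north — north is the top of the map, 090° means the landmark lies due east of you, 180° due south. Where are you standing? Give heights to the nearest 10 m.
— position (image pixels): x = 415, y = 423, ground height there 1020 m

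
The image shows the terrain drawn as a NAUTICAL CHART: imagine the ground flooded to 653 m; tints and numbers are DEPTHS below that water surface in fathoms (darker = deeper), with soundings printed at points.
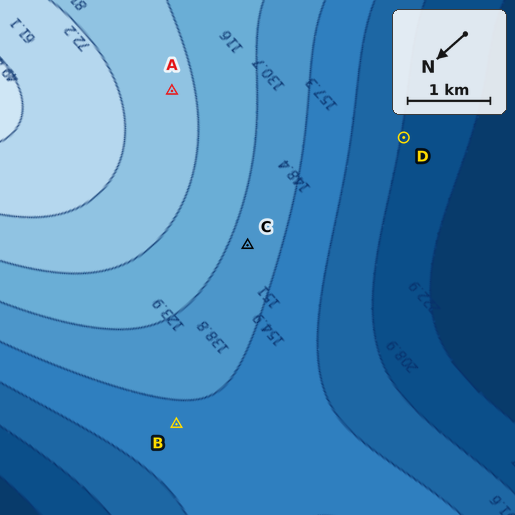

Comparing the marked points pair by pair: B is above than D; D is below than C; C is below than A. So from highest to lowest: A C B D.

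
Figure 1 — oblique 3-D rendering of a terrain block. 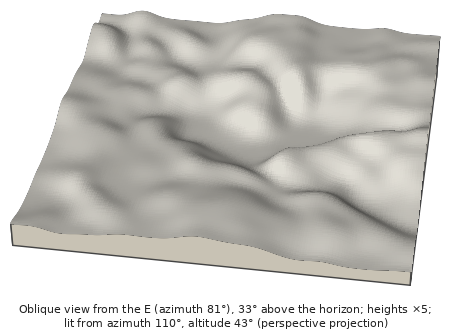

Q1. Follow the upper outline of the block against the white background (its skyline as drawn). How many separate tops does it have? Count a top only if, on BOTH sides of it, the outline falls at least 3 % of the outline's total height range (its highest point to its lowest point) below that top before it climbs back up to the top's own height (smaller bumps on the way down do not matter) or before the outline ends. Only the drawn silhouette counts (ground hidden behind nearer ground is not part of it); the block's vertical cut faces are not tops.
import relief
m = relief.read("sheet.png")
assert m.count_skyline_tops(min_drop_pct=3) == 2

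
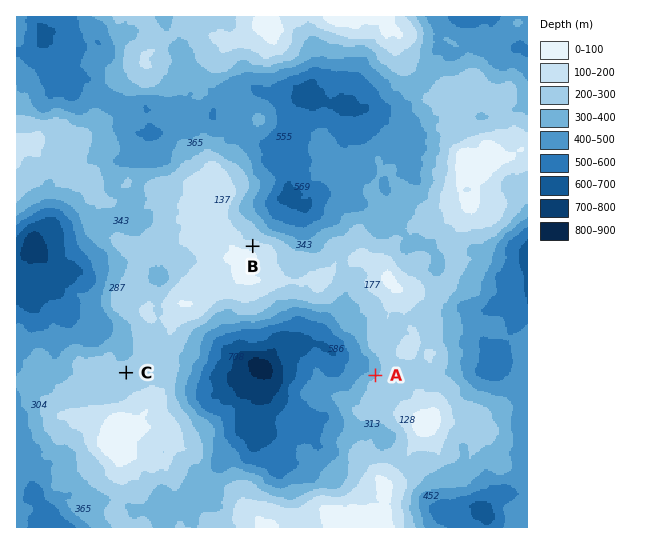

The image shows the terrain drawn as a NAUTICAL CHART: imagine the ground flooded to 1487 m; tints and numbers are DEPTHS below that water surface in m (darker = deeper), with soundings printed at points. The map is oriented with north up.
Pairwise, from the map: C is lower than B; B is higher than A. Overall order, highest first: B C A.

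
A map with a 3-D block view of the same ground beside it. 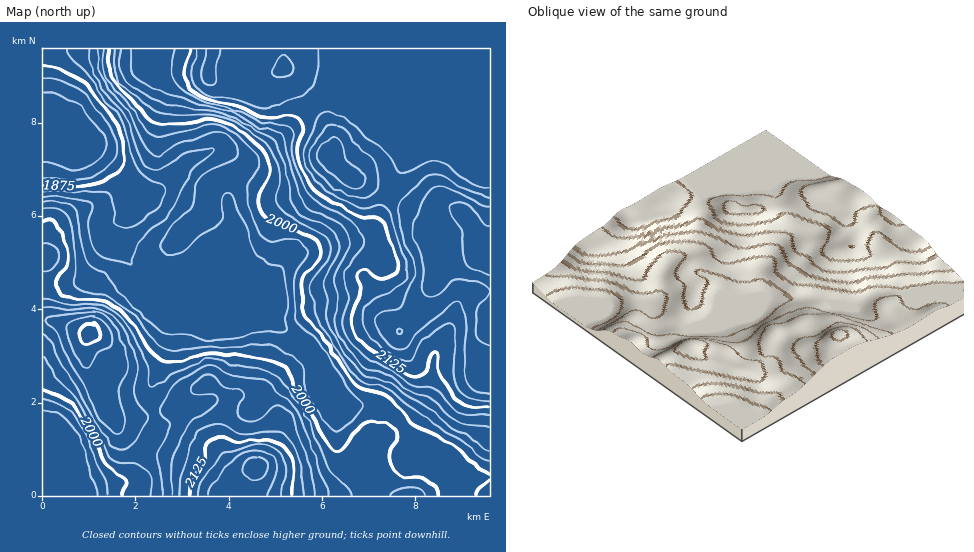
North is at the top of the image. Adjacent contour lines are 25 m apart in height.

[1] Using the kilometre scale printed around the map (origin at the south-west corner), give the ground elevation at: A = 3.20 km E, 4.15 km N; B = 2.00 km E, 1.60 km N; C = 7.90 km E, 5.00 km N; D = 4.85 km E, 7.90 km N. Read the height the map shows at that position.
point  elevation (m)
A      1925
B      2060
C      2165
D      2085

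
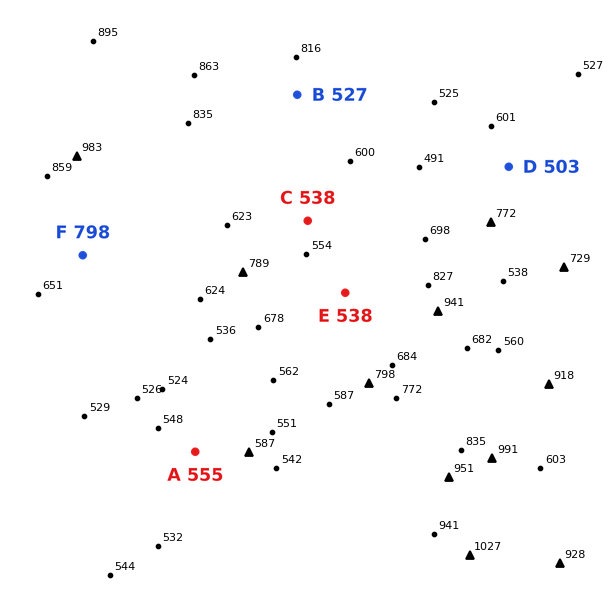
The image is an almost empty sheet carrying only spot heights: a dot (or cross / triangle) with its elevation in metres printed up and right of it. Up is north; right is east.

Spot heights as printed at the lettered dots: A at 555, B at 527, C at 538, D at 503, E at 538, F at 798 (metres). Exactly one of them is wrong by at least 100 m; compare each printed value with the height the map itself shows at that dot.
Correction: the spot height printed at B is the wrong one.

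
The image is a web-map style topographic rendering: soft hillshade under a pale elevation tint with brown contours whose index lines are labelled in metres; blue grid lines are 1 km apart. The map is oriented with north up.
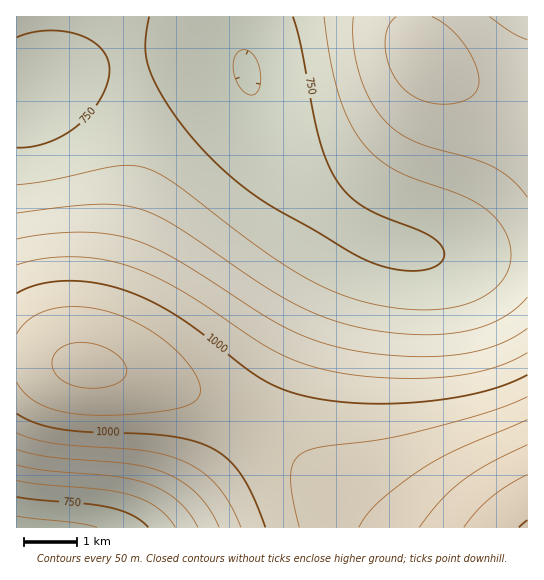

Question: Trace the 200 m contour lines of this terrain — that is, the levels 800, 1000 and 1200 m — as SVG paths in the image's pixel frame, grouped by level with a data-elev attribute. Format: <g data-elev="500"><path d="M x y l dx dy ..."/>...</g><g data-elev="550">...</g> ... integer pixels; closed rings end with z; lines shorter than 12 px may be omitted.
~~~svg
<g data-elev="800"><path d="M17 480l25 4 63 6 26 5 14 5 12 7 10 10 8 10"/><path d="M324 17l6 44 9 34 11 28 15 22 14 15 19 12 60 22 19 9 16 12 11 15 7 19 0 9-2 9-9 16-17 14-13 6-15 4-34 3-42-5-38-11-27-12-28-16-38-27-74-56-17-10-15-6-13-2-15 1-64 14-33 5"/></g><g data-elev="1000"><path d="M17 414l18 9 23 6 28 3 79 3 24 5 20 7 17 11 15 16 12 23 12 30"/><path d="M527 375l-18 8-22 7-52 10-58 4-54-4-32-8-25-11-20-13-43-34-24-17-26-15-27-11-31-8-29-2-28 4-21 8"/></g><g data-elev="1200"><path d="M527 475l-20 11-17 12-14 13-12 16"/></g>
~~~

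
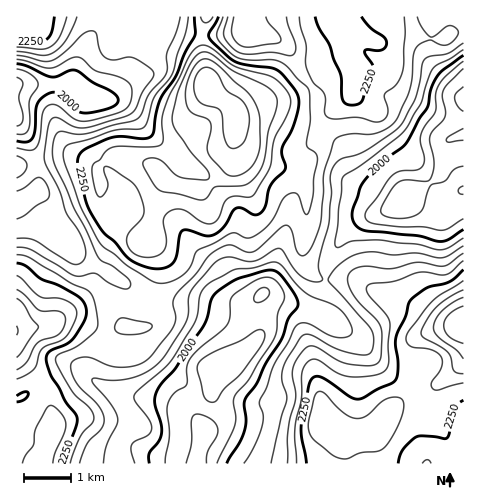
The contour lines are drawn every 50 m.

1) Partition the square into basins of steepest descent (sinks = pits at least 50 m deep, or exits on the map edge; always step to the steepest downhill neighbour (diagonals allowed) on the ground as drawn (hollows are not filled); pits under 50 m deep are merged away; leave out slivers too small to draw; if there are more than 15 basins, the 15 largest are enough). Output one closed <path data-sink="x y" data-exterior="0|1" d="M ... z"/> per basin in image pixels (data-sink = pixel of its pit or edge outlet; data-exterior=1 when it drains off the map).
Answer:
<path data-sink="216 371" data-exterior="0" d="M235 128l-3 34-19 21-11 6-9 0-19-5-10-5-13 49-5 11 8 11 4 16-1 14-6 20-1 21-4 5-8 2-13-3-12 5-10 0-26-12-11-1-19 9-22 2-9 2 0 24 27 28 6 14 5 27-3 17-9 24 304 0-1-22-3-7 22 1 10-2 18-25 16-16 7-10-3-15 0-15 5-14 22-10 21-3-26-6-20-14-29-10-27-15-8-3-28 2-8-4-8-9-3-8 0-15 3-17-1-42-11-11-35-12-13-8-9-14z"/><path data-sink="463 101" data-exterior="1" d="M463 16l-134 0 3 10 5 5 11 1 6-1-9 10 1 13 5 7-8-2-11 5-17 18-21 13-25 6-30 12-2 3-3 10 3 14 9 14 13 8 35 12 11 11 1 42-3 17 0 15 3 8 8 9 8 4 28-2 8 3 27 15 29 10 20 14 26 6-32 6-10 6-3 4-3 11 1 19 4 8 9 4 14-2 24-21z"/><path data-sink="17 115" data-exterior="1" d="M206 16l-190 1 1 313 33-5 16-11 25-12 11-2 7 1 5 4 7 16 4 4 18 3 6-5 2-23 7-27-2-17-10-16-9-1-12-6-17-13-7-16-1-21-4-12 2-4 11-9 15-1 26 7 9 7 28-28 13-1 7 2 17 0 8-6 5-25-9-11-14-8-7-7-5-45z"/><path data-sink="245 28" data-exterior="0" d="M328 16l-121 0-4 12-1 14 7 47 19 13 9 13 32-14 15-2 22-9 14-13 12-13 11-5 7 1-5-11 0-8 9-10-6 1-11-1-5-5z"/><path data-sink="427 463" data-exterior="1" d="M463 361l-8 10-17 13-12 0-10-5-8 14-16 16-18 25-10 2-22-1 3 7 1 21 117 1z"/>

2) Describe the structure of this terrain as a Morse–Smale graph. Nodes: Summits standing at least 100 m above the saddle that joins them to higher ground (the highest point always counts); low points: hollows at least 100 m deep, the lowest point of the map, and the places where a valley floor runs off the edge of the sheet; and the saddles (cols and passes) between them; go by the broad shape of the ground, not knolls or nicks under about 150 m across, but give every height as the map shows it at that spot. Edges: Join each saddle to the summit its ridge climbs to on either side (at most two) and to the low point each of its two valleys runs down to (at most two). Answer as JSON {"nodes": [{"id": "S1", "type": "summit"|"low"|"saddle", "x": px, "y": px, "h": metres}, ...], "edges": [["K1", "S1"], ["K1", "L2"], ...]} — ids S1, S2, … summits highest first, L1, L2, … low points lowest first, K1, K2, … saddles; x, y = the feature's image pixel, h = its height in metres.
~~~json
{"nodes": [
{"id": "S1", "type": "summit", "x": 461, "y": 326, "h": 2498},
{"id": "S2", "type": "summit", "x": 208, "y": 87, "h": 2497},
{"id": "S3", "type": "summit", "x": 17, "y": 332, "h": 2452},
{"id": "S4", "type": "summit", "x": 21, "y": 27, "h": 2287},
{"id": "L1", "type": "low", "x": 463, "y": 101, "h": 1839},
{"id": "L2", "type": "low", "x": 216, "y": 371, "h": 1858},
{"id": "L3", "type": "low", "x": 17, "y": 115, "h": 1871},
{"id": "L4", "type": "low", "x": 245, "y": 27, "h": 2058},
{"id": "K1", "type": "saddle", "x": 411, "y": 358, "h": 2283},
{"id": "K2", "type": "saddle", "x": 202, "y": 35, "h": 2264},
{"id": "K3", "type": "saddle", "x": 311, "y": 85, "h": 2197},
{"id": "K4", "type": "saddle", "x": 152, "y": 305, "h": 2171},
{"id": "K5", "type": "saddle", "x": 101, "y": 28, "h": 2102},
{"id": "K6", "type": "saddle", "x": 326, "y": 280, "h": 2099},
{"id": "K7", "type": "saddle", "x": 188, "y": 402, "h": 1936}],
"edges": [["K1", "S1"], ["K1", "L1"], ["K1", "L2"], ["K2", "S2"], ["K2", "L3"], ["K2", "L4"], ["K3", "S2"], ["K3", "L1"], ["K3", "L4"], ["K4", "S2"], ["K4", "S3"], ["K4", "L2"], ["K4", "L3"], ["K5", "S2"], ["K5", "S4"], ["K5", "L3"], ["K6", "S1"], ["K6", "S2"], ["K6", "L1"], ["K6", "L2"], ["K7", "S1"], ["K7", "S3"], ["K7", "L2"]]}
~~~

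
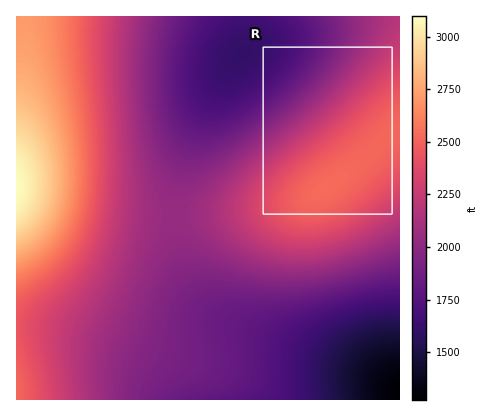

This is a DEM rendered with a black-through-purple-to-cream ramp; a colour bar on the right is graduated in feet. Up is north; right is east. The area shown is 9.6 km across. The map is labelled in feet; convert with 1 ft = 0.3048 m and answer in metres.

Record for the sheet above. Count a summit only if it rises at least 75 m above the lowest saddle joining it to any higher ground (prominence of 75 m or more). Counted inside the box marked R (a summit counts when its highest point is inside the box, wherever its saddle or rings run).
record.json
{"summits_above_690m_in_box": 1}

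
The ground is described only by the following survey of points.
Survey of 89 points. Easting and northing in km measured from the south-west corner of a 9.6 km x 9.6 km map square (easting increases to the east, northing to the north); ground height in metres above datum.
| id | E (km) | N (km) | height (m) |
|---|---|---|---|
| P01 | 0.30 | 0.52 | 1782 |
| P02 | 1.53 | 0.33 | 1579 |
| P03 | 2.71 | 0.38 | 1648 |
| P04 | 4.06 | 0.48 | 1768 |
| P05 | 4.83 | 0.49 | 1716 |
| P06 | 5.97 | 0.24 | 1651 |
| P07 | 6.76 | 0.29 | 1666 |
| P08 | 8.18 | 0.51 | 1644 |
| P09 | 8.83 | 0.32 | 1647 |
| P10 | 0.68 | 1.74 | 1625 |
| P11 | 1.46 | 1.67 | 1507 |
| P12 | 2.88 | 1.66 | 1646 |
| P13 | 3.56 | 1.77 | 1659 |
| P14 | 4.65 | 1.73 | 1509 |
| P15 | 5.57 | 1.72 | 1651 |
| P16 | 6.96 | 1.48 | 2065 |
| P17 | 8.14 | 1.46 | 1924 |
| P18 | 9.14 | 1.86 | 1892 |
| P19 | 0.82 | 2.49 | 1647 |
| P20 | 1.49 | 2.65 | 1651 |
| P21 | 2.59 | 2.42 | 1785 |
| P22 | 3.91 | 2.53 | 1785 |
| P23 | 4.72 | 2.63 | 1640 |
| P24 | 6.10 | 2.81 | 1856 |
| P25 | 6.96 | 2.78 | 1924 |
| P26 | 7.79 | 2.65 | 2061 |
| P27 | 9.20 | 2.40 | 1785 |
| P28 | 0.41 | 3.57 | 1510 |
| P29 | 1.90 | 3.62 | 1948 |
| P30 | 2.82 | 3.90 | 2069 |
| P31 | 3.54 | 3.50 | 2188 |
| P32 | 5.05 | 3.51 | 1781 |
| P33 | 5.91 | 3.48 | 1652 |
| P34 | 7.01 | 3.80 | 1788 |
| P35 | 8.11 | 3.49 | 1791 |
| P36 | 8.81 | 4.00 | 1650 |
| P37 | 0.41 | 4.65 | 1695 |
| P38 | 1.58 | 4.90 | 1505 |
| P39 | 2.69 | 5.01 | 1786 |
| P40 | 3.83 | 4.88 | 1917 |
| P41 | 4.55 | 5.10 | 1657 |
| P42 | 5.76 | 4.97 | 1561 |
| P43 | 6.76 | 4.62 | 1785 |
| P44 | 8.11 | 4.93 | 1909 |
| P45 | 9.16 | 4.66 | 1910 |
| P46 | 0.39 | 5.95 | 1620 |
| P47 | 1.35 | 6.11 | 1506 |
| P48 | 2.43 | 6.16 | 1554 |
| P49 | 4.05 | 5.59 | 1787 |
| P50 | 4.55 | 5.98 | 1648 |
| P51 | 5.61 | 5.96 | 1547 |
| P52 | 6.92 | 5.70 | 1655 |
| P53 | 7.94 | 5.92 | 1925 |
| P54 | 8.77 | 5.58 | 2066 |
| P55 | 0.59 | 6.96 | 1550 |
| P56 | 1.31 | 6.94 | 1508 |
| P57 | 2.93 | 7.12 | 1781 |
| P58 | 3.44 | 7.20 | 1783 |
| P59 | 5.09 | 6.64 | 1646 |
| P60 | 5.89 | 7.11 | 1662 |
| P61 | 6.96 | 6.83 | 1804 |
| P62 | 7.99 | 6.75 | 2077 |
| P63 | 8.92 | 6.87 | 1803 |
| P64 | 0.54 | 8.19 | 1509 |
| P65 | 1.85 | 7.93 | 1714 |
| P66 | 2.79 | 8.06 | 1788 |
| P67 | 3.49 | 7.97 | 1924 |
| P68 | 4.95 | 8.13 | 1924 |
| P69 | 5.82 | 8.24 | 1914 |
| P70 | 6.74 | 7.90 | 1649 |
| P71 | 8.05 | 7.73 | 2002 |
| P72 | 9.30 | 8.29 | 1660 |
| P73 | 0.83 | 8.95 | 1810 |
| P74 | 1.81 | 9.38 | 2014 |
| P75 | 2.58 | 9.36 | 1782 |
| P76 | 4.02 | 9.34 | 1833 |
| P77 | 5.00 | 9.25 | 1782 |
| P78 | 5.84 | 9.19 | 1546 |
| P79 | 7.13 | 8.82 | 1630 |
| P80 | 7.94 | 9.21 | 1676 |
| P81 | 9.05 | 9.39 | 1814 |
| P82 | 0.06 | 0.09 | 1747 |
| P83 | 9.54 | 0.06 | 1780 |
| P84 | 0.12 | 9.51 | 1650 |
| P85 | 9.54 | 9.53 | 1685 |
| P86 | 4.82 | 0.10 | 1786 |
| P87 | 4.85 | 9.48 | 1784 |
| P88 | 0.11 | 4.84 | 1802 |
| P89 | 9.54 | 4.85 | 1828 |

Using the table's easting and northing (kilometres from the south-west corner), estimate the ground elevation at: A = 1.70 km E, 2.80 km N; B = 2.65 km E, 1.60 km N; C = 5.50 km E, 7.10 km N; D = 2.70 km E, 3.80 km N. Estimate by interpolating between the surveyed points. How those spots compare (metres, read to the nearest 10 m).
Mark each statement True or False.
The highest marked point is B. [False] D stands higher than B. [True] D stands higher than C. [True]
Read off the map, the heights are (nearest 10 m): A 1790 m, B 1560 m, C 1650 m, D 2070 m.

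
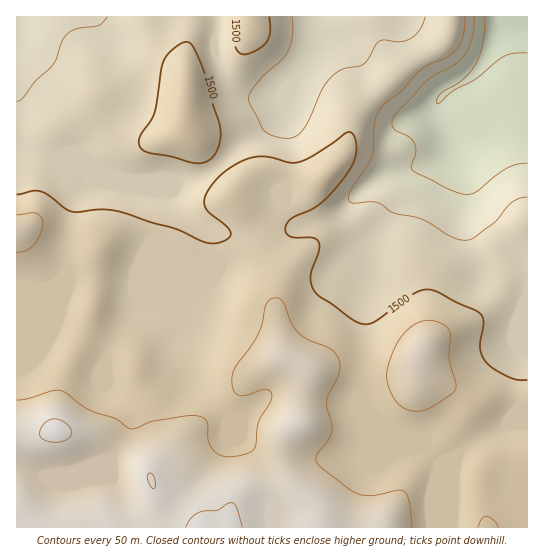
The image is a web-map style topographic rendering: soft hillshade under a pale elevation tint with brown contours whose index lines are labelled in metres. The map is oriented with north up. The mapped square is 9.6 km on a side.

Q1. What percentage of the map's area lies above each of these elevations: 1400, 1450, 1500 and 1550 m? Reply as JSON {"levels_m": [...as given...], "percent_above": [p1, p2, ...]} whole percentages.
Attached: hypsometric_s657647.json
{"levels_m": [1400, 1450, 1500, 1550], "percent_above": [94, 85, 58, 19]}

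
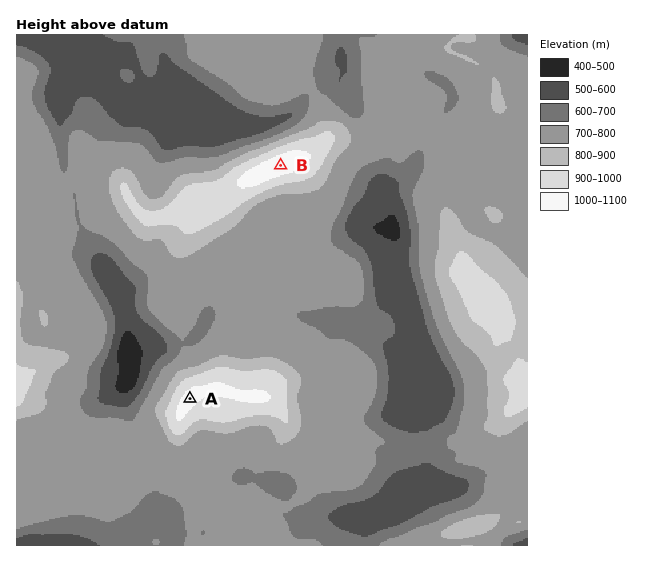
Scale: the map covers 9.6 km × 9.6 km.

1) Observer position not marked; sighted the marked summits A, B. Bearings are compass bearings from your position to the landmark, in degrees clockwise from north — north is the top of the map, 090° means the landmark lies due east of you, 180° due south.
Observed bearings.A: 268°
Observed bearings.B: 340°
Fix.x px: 363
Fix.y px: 393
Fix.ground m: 750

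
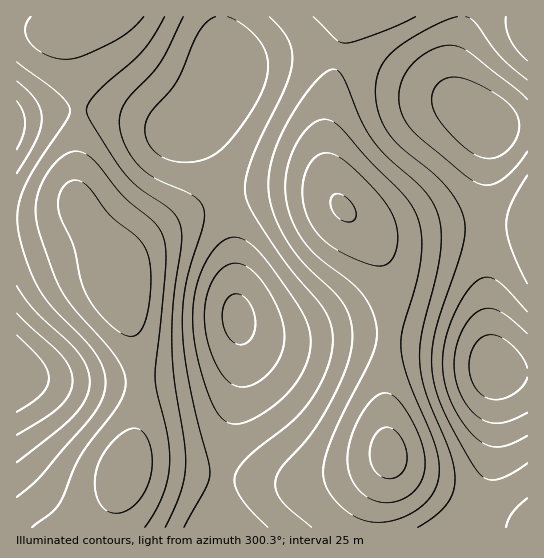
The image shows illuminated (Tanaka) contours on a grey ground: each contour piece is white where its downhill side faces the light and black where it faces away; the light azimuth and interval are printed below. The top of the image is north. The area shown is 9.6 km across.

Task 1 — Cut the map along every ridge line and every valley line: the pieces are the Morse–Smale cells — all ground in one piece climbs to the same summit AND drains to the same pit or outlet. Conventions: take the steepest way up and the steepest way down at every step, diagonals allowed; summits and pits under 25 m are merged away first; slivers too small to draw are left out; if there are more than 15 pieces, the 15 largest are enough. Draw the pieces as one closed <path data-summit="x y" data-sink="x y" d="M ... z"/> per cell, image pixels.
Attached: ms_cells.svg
<path data-summit="389 454" data-sink="238 318" d="M239 323l2 51-20 100-1 53 154 1 3-25 12-42-4-38 0-42 4-43-3-2-61 0-19 3-28 0-25-6-10-5z"/><path data-summit="342 207" data-sink="486 122" d="M342 56l-5 2-9 44-3 20 0 37 7 30 11 20 19 16 9 6 15 4 13 0 43-7 43-1 3-68-1-36-41-27z"/><path data-summit="342 207" data-sink="238 318" d="M315 191l-41 0-32 4-18 4 8 34 4 74 4 18 13 8 25 6 28 0 19-3 64 1 2-10 0-33-4-23-8-20-12-18-36-37z"/><path data-summit="389 454" data-sink="494 367" d="M401 337l-11 0-2 9-3 77 4 38-12 42-2 24 94 1 16-39 8-31 3-28-1-63-10-10-22-9z"/><path data-summit="121 285" data-sink="17 373" d="M79 208l-30 8-33 3 0 156 27 5 40 3 56-2 0-23-22-88-8-16z"/><path data-summit="125 470" data-sink="17 373" d="M22 376l-6 1 0 150 93 1 4-23 23-71 4-23 0-29-83-1z"/><path data-summit="121 285" data-sink="238 318" d="M225 200l-30 9-34 19-23 16-15 18-3 8 0 15 16 60 5 36 38-2 32-8 12-7 13-15 3-8 0-20-3-14-1-49-6-41z"/><path data-summit="342 207" data-sink="227 71" d="M321 52l-36 1-54 14-4 4-10 22-22 26 0 10 18 37 12 33 49-8 41 0 11 2 11 8-10-32-2-47 7-41 7-24z"/><path data-summit="125 470" data-sink="238 318" d="M239 328l0 13-4 10-16 16-32 10-47 5 0 29-4 23-25 80-1 14 110-1 1-53 20-100 0-36z"/><path data-summit="121 285" data-sink="227 71" d="M89 109l-10 1-3 89 8 18 25 37 10 25 5-20 21-20 50-30 28-9 1-5-11-29-18-37-1-10-12 8-15 1-49-15z"/><path data-summit="109 17" data-sink="227 71" d="M221 16l-135 0-17 14 0 12 8 41 2 26 39 4 49 15 11 0 9-4 22-21 12-17 6-12 0-16-4-17z"/><path data-summit="342 207" data-sink="494 367" d="M358 221l-2 1 20 24 11 25 4 23-2 43 34 3 40 8 22 9 8 8-5-39-3-99-26 0-73 8-15-4z"/><path data-summit="527 27" data-sink="486 122" d="M527 16l-66 1-9 49 1 20 10 17 24 21 41 1z"/><path data-summit="389 454" data-sink="486 122" d="M461 16l-110 0-10 26-2 13 107 41 20 12-11-18-3-12 1-21 8-34z"/><path data-summit="121 285" data-sink="17 125" d="M78 109l-31 3-31 7 1 100 32-3 30-9-3-8z"/>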